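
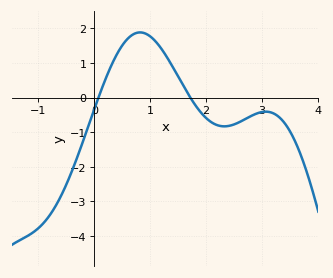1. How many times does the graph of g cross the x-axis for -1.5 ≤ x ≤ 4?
2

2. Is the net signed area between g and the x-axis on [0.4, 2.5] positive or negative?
positive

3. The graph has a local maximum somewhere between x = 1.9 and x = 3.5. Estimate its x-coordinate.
3.07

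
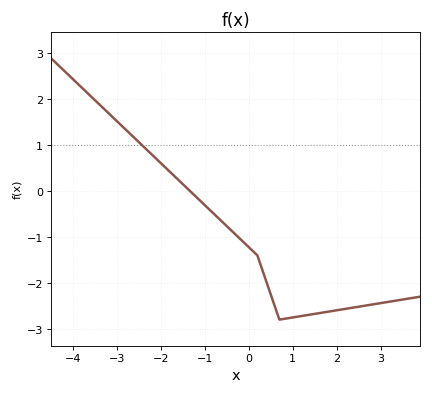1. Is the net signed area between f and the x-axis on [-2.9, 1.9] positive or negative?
negative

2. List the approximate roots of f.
-1.4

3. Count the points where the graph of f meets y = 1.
1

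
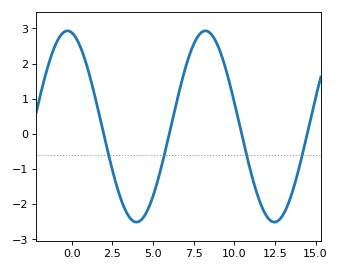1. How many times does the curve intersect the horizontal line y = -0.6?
4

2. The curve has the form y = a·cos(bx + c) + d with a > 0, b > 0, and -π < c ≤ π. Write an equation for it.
y = 2.72cos(0.74x + 0.2) + 0.21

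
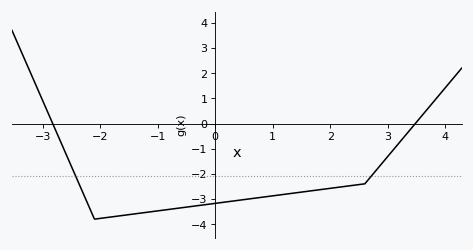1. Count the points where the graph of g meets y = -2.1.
2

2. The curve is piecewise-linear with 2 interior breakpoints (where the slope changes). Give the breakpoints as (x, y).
(-2.1, -3.8); (2.6, -2.4)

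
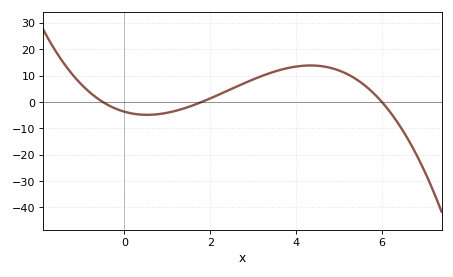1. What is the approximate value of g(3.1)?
9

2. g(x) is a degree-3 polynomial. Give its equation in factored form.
y = -0.68(x + 0.5)(x - 1.8)(x - 6)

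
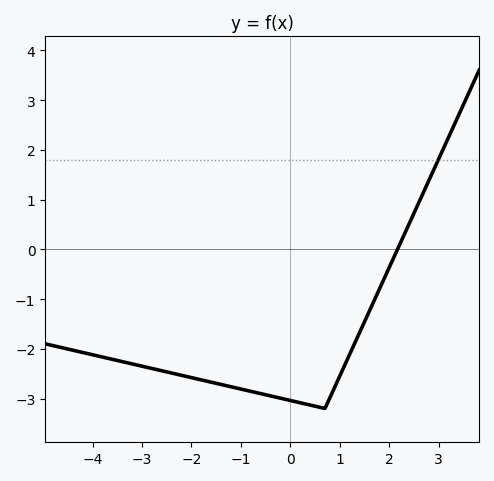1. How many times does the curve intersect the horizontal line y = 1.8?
1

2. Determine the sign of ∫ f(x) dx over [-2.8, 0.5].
negative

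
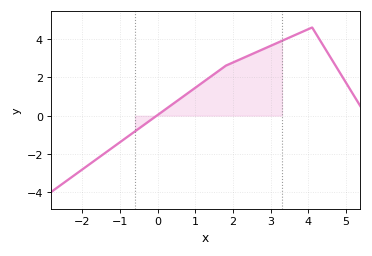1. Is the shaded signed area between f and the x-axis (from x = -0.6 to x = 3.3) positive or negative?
positive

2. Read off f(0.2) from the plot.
0.322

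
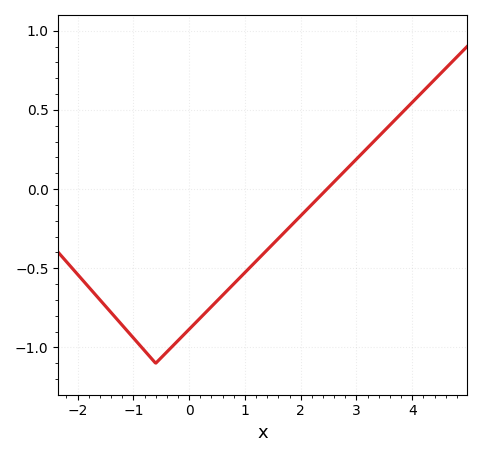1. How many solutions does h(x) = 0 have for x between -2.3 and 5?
1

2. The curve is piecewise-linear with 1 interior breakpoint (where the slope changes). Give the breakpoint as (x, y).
(-0.6, -1.1)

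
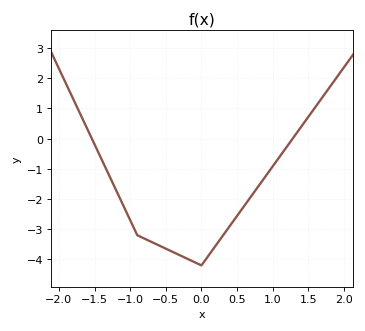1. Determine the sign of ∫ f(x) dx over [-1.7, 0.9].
negative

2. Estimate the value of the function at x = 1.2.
-0.26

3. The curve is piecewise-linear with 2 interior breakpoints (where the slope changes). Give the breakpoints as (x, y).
(-0.9, -3.2); (0, -4.2)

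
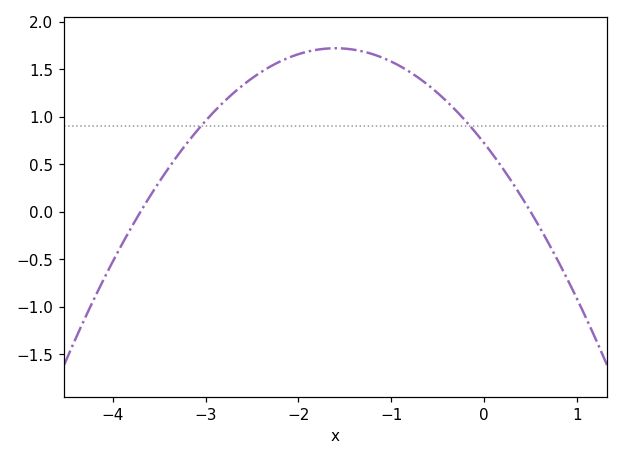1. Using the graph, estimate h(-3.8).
-0.15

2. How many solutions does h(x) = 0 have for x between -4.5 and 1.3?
2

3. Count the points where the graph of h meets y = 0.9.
2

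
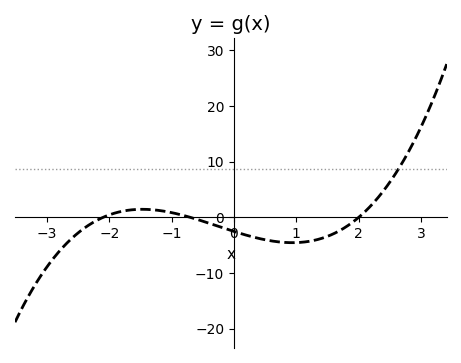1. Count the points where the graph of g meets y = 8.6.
1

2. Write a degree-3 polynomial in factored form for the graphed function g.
y = 0.86(x + 2.1)(x + 0.7)(x - 2)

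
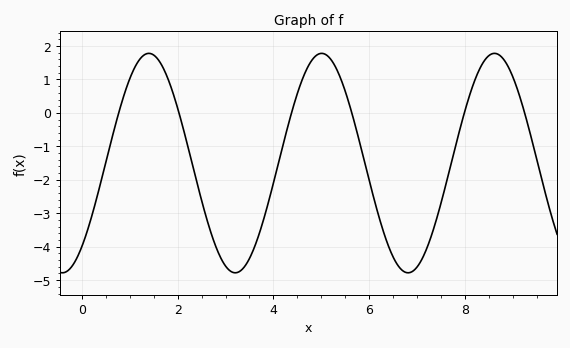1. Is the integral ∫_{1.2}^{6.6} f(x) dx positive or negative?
negative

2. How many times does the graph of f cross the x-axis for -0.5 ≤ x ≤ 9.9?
6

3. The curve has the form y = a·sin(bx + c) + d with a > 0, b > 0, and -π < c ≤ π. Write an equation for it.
y = 3.28sin(1.7x - 0.86) - 1.5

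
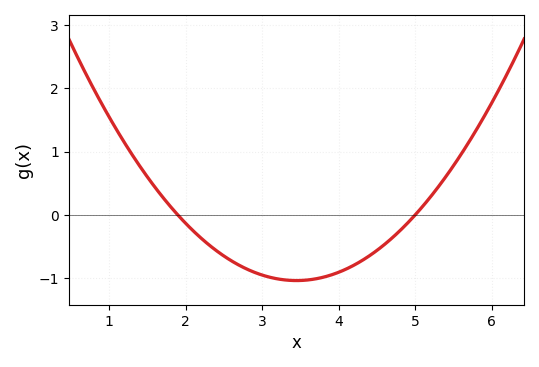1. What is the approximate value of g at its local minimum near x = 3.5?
-1.03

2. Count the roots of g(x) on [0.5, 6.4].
2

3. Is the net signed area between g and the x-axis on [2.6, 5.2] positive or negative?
negative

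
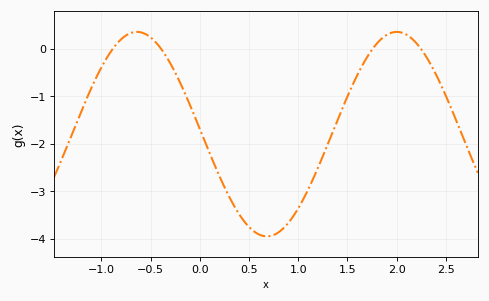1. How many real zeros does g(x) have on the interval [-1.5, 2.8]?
4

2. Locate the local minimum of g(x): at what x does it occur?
0.68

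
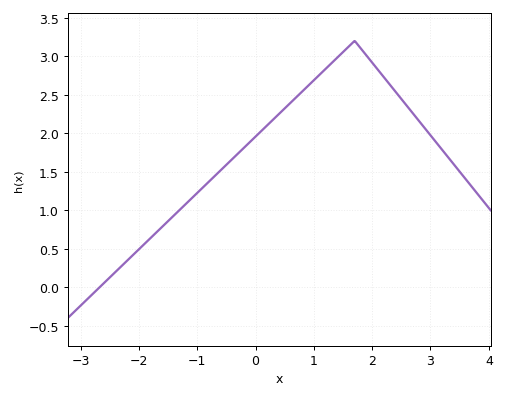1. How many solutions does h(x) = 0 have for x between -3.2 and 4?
1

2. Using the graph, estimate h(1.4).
3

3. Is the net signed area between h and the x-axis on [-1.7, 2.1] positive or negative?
positive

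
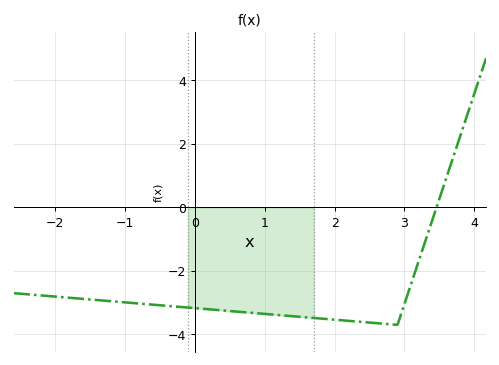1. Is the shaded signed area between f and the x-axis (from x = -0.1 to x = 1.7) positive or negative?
negative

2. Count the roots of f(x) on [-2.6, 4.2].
1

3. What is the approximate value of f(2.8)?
-3.6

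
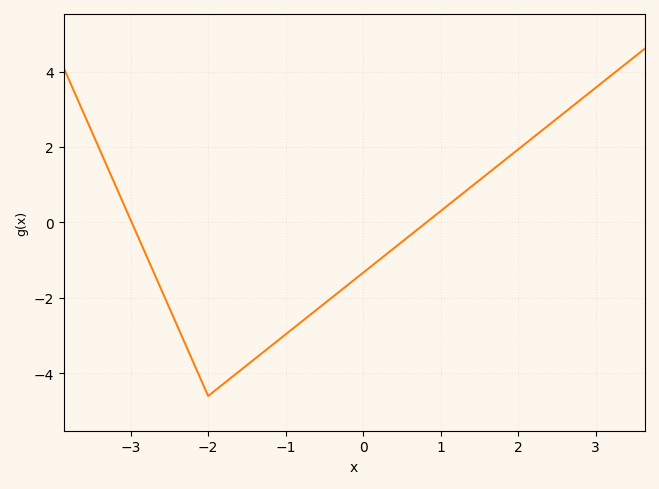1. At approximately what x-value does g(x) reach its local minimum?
-2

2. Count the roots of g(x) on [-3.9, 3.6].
2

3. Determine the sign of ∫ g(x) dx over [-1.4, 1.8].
negative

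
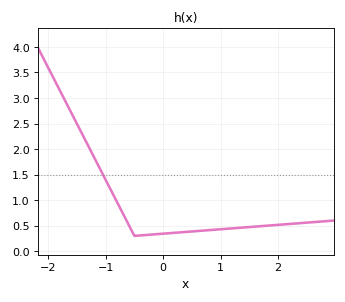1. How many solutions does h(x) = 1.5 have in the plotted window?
1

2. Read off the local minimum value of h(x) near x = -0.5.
0.3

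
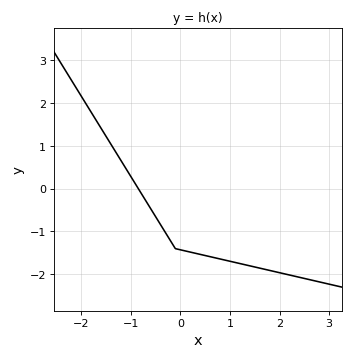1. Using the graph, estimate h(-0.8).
-0.087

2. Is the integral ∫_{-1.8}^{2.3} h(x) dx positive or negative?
negative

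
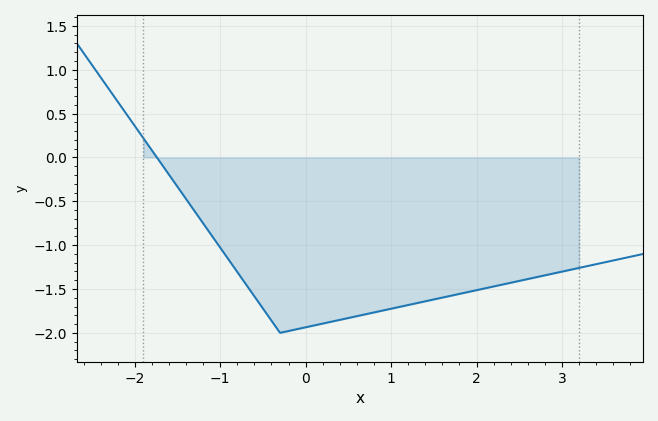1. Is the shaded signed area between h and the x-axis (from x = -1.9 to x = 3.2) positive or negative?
negative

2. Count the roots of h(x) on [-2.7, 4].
1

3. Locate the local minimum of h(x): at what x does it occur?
-0.3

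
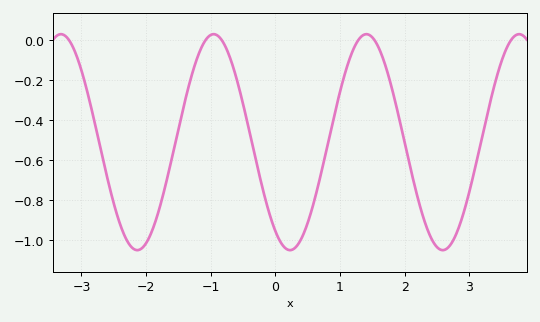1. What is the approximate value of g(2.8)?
-0.96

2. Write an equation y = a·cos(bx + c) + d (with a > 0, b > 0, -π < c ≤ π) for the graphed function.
y = 0.54cos(2.7x + 2.5) - 0.51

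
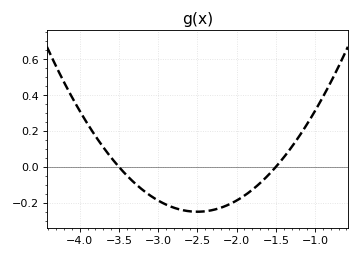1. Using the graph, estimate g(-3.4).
-0.04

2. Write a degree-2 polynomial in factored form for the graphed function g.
y = 0.25(x + 3.5)(x + 1.5)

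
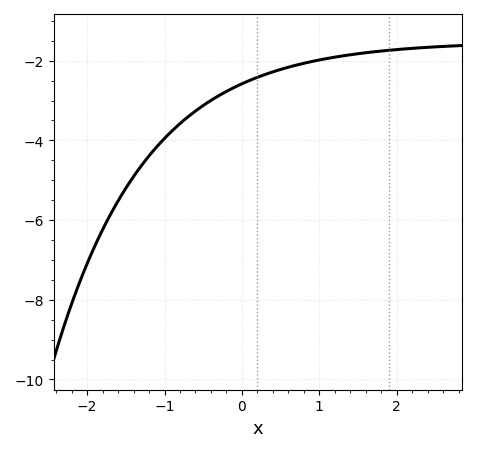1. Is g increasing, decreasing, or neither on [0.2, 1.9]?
increasing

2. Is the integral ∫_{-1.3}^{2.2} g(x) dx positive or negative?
negative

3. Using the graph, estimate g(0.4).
-2.28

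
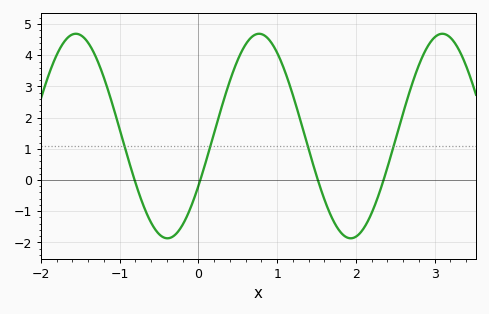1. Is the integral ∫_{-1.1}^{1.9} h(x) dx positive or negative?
positive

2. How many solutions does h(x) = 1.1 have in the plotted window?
4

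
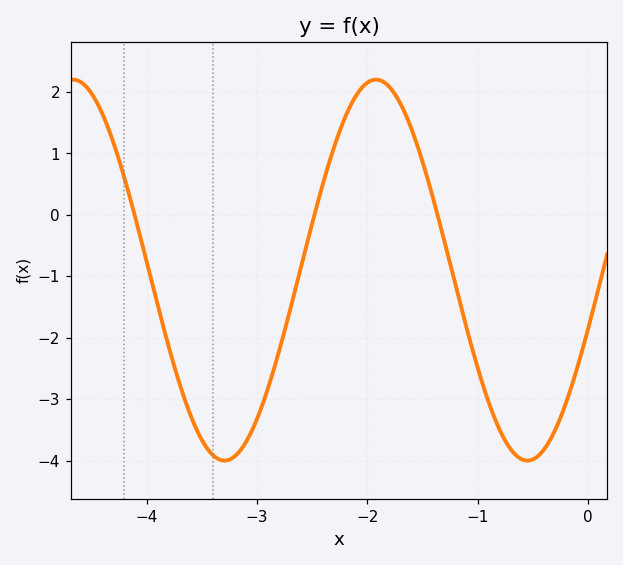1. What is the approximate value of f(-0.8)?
-3.5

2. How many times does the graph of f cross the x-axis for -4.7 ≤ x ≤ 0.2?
3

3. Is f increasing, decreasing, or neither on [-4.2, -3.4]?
decreasing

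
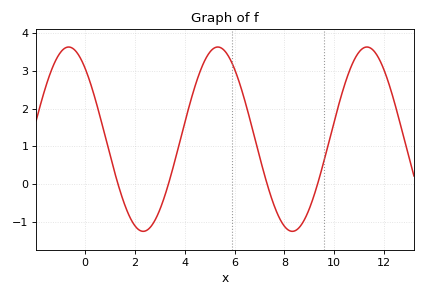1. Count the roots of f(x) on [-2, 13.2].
4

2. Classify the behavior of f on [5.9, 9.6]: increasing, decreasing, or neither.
neither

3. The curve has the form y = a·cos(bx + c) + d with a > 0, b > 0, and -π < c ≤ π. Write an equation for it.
y = 2.44cos(1.05x + 0.69) + 1.19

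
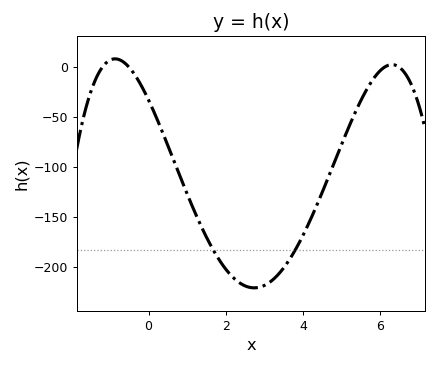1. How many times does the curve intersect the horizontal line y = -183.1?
2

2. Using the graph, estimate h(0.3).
-60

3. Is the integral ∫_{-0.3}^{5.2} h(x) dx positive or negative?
negative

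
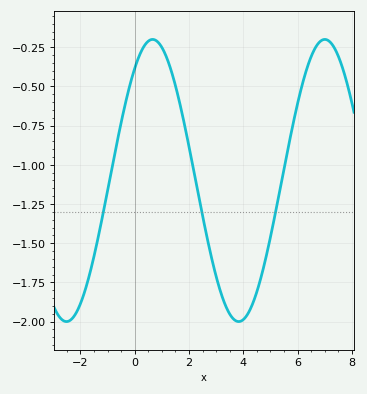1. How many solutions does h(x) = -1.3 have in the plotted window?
3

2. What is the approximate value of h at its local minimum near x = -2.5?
-2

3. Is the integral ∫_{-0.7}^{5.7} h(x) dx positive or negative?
negative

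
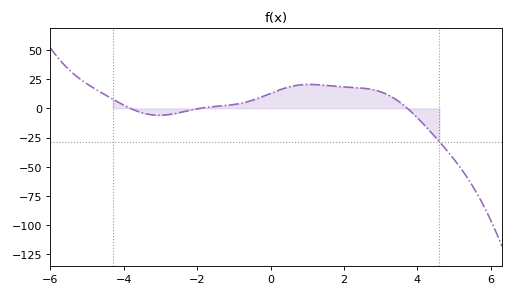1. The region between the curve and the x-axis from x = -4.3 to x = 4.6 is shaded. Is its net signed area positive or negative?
positive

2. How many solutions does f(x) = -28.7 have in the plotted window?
1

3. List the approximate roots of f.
-3.82, -1.92, 3.73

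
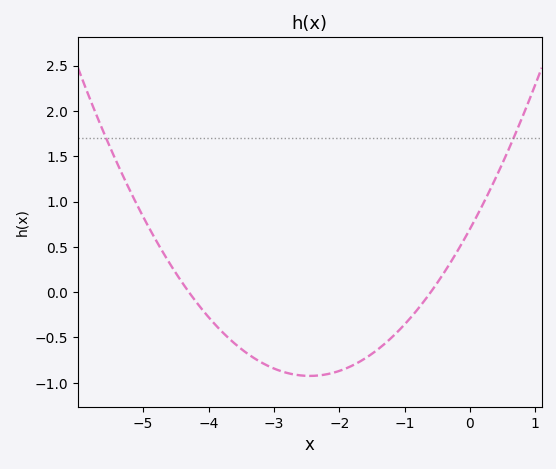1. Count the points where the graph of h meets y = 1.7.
2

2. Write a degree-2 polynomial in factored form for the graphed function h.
y = 0.27(x + 4.3)(x + 0.6)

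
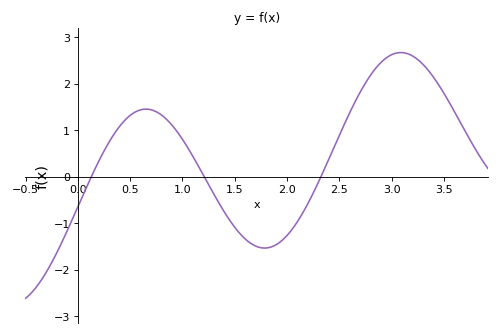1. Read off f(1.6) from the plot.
-1.34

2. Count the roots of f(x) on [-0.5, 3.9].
3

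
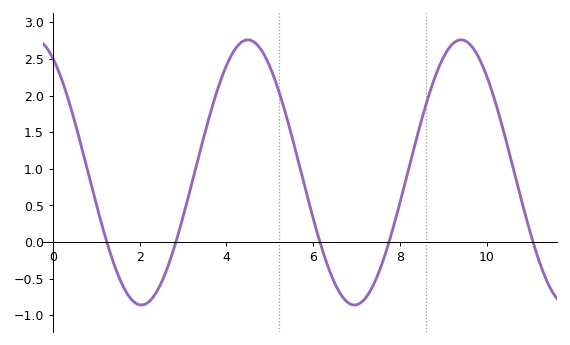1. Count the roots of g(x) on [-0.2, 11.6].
5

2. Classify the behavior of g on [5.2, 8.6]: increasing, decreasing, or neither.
neither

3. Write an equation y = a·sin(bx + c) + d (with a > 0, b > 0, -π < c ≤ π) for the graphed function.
y = 1.81sin(1.28x + 2.1) + 0.95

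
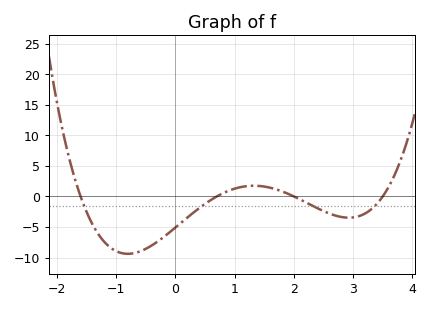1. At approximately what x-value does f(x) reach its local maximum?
1.32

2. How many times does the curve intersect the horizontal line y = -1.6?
4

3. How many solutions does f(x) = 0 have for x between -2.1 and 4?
4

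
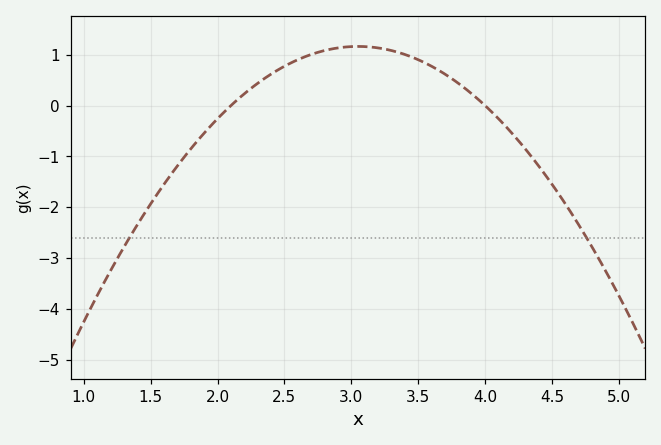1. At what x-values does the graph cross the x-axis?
2.1, 4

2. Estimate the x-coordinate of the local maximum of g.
3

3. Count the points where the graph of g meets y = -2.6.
2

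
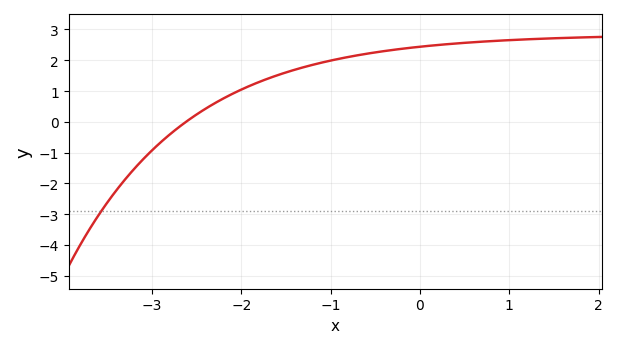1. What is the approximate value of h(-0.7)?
2.2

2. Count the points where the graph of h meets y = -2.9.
1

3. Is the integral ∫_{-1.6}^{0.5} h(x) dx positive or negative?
positive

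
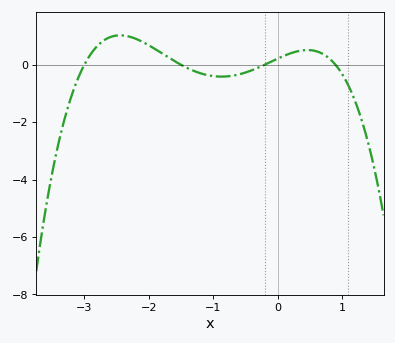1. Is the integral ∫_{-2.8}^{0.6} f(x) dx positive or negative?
positive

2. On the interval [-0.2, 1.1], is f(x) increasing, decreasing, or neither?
neither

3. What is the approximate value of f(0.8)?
0.227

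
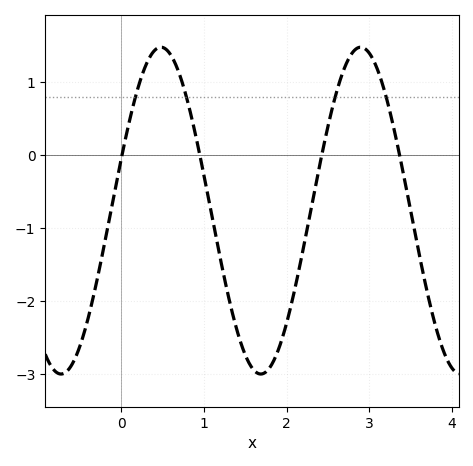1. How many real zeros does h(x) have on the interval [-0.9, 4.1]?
4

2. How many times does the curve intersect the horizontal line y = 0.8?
4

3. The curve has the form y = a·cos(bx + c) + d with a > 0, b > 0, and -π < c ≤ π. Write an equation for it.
y = 2.24cos(2.6x - 1.24) - 0.76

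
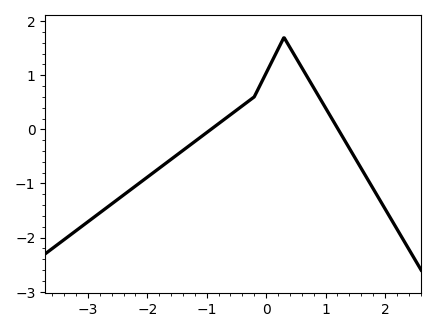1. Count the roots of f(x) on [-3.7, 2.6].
2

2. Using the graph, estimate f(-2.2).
-1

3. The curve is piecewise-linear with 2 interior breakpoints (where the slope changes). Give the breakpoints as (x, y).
(-0.2, 0.6); (0.3, 1.7)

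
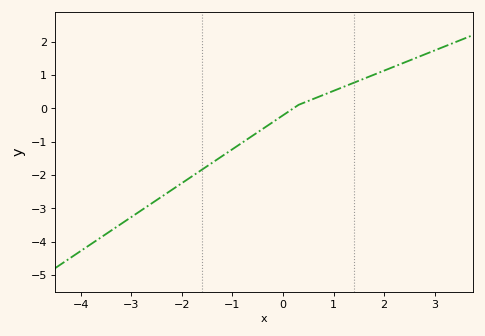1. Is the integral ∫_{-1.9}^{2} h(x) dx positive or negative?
negative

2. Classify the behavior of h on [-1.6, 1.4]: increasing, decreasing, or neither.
increasing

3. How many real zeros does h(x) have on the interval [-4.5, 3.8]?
1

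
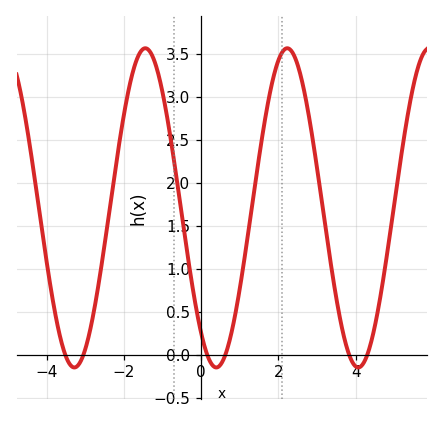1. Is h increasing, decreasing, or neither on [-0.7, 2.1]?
neither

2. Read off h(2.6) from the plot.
3.2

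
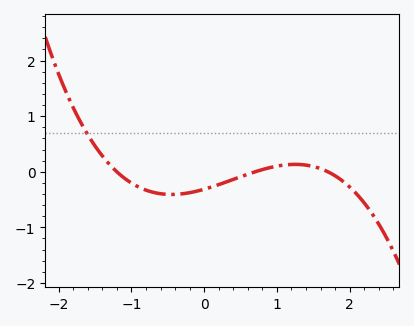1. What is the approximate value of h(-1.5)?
0.5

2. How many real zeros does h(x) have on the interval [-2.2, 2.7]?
3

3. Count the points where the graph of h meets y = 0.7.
1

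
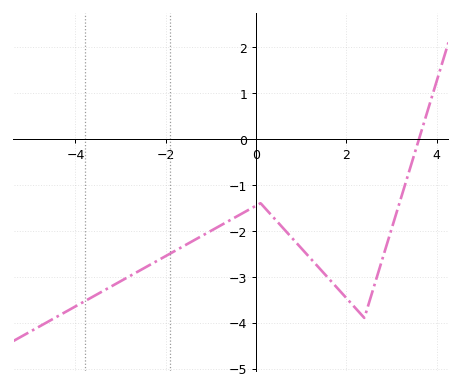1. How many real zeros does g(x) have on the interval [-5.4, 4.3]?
1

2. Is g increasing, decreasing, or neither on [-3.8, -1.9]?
increasing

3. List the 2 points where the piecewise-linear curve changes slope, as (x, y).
(0.1, -1.4); (2.4, -3.9)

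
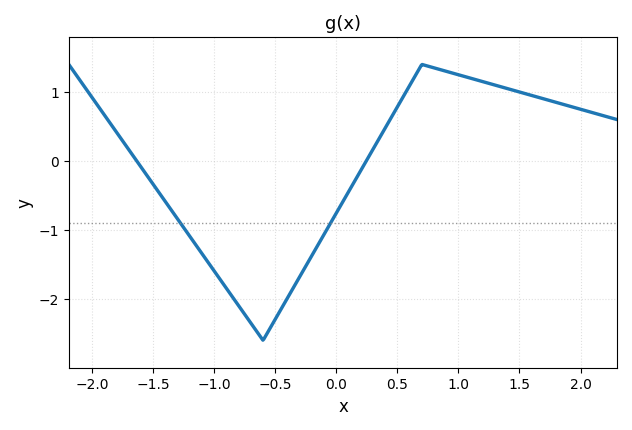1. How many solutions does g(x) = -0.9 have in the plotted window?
2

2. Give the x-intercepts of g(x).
-1.6, 0.2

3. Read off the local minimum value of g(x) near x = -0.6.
-2.6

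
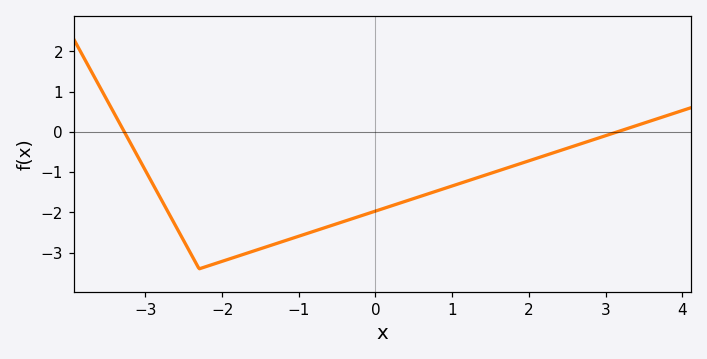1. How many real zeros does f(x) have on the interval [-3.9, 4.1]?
2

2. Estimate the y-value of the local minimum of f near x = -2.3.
-3.4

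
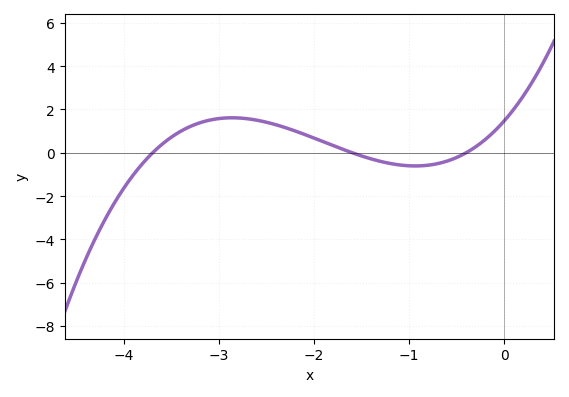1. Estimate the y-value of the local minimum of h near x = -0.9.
-0.6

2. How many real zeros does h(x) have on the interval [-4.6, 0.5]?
3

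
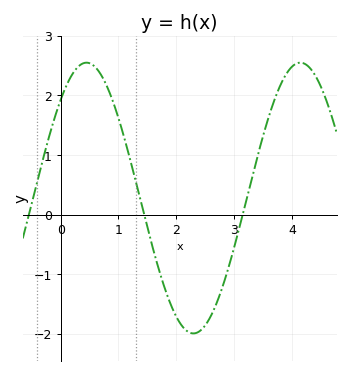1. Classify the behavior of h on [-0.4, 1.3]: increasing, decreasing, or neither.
neither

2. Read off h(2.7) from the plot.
-1.5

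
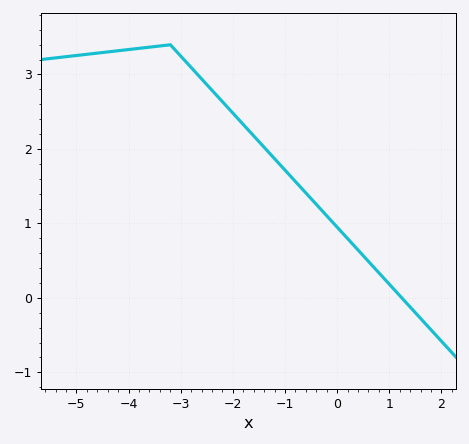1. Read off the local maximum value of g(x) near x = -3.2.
3.4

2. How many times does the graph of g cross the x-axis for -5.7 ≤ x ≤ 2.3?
1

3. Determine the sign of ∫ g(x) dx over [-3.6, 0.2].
positive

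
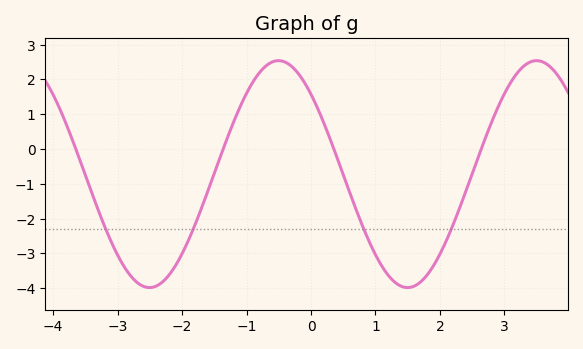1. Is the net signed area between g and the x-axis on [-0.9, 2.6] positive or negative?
negative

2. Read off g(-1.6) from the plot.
-1.2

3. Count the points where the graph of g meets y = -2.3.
4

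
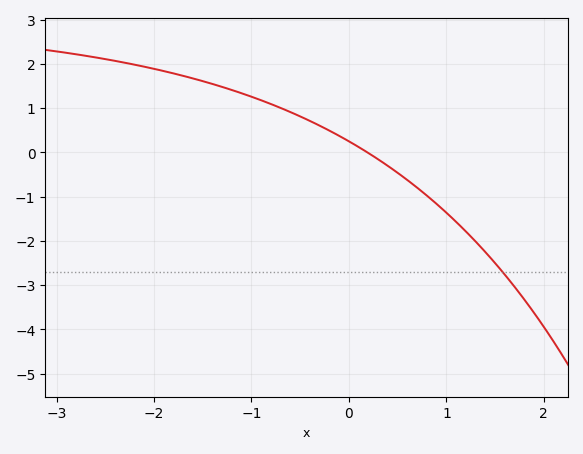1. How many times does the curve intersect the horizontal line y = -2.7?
1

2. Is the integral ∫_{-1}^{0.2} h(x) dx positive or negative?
positive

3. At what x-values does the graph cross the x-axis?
0.2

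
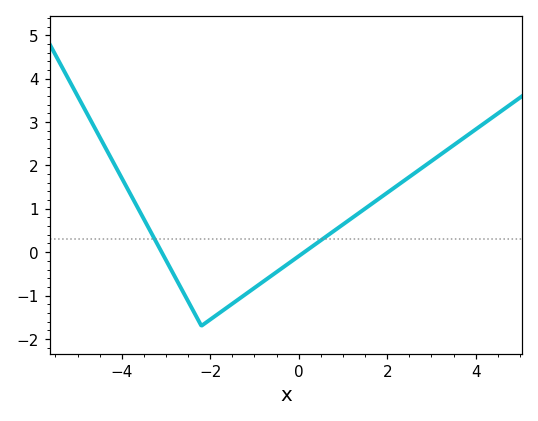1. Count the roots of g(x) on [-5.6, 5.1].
2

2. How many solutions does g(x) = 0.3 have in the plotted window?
2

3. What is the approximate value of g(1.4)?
0.9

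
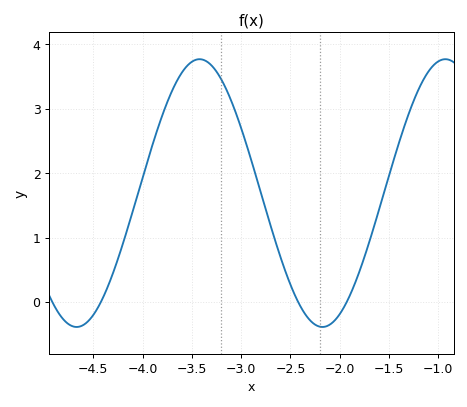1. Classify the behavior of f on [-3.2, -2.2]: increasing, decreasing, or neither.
decreasing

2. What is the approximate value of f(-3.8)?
2.9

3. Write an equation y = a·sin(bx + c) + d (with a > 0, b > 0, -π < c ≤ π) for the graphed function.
y = 2.08sin(2.5x - 2.4) + 1.69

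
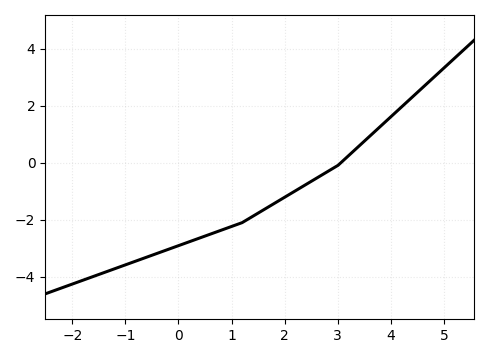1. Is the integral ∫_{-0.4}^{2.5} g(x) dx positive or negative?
negative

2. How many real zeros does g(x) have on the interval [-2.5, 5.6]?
1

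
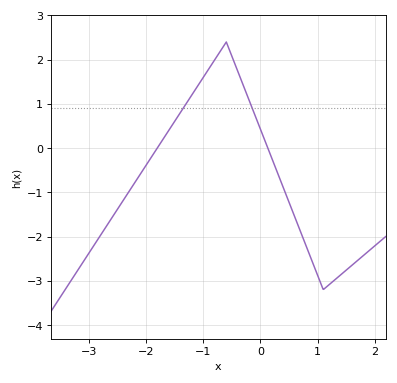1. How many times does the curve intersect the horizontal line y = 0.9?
2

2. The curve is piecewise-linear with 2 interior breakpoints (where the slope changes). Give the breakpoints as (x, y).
(-0.6, 2.4); (1.1, -3.2)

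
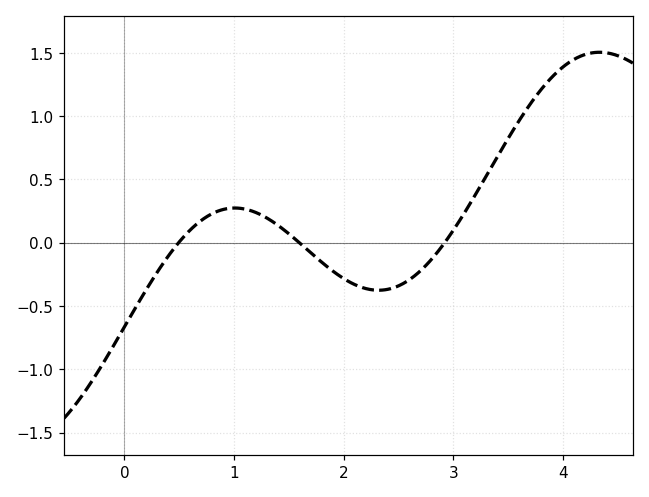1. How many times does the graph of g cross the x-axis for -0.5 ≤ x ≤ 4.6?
3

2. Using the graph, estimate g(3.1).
0.25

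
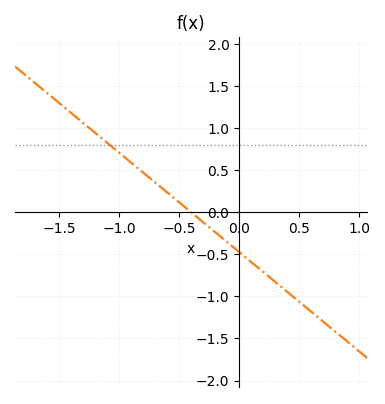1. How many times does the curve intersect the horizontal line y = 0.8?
1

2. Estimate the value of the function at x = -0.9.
0.59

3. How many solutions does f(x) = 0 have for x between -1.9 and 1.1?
1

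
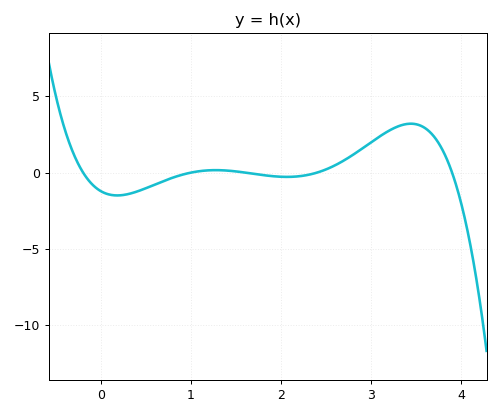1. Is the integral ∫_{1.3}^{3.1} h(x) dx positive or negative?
positive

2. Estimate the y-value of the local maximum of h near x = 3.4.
3.21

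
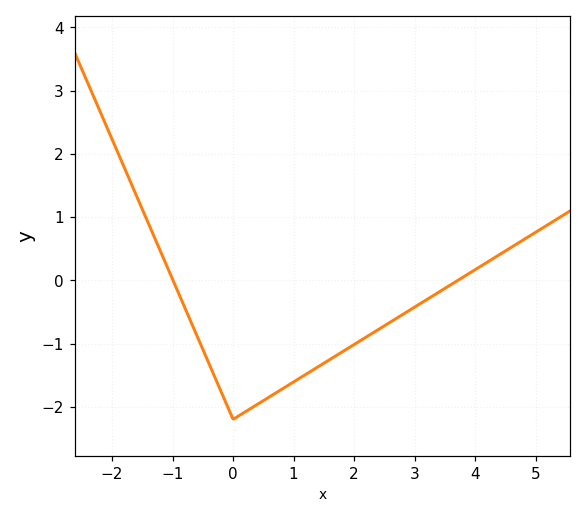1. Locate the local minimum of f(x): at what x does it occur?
-0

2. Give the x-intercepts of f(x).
-0.992, 3.71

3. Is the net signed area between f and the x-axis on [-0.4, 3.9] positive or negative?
negative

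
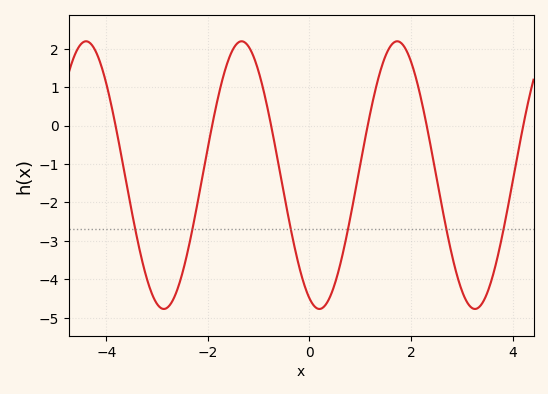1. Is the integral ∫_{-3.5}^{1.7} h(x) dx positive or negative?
negative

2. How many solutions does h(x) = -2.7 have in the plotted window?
6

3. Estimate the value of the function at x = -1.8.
0.737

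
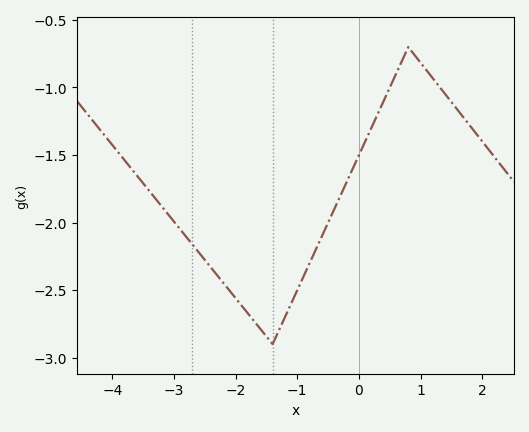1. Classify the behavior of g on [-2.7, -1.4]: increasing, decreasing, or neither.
decreasing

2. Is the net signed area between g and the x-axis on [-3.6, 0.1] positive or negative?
negative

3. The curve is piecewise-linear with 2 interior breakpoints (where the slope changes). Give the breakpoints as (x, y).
(-1.4, -2.9); (0.8, -0.7)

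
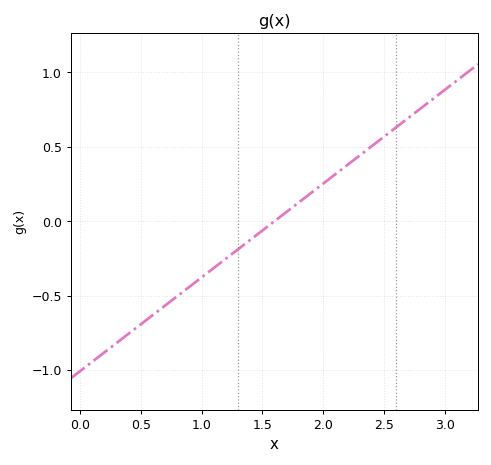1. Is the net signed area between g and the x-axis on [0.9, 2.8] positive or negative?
positive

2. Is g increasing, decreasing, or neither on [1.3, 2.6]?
increasing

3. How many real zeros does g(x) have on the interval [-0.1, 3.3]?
1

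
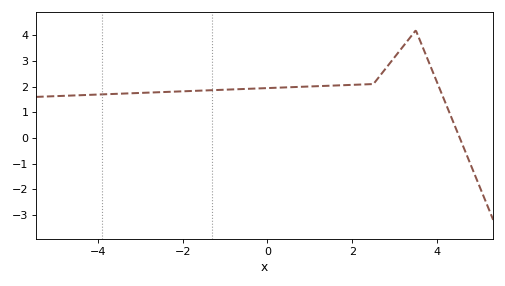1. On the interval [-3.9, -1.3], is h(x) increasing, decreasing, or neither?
increasing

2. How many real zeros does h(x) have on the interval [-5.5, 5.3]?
1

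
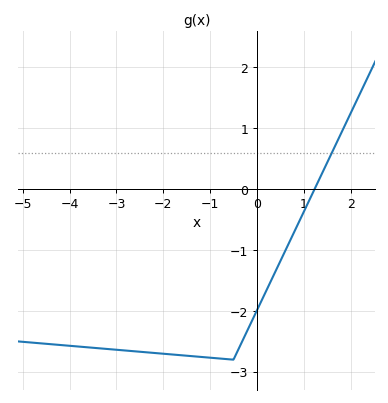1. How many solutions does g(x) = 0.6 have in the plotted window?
1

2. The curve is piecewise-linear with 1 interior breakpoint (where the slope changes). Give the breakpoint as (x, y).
(-0.5, -2.8)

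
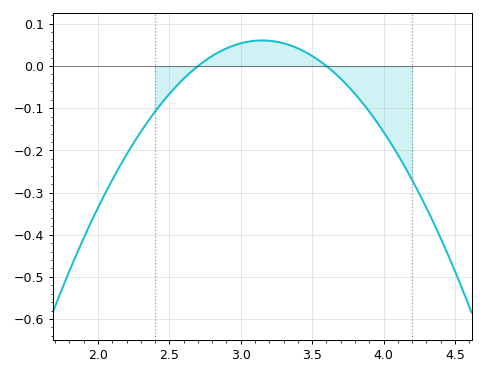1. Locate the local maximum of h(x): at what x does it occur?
3.15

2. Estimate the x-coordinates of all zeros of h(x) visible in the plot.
2.7, 3.6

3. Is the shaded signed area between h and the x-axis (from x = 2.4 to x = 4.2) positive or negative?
negative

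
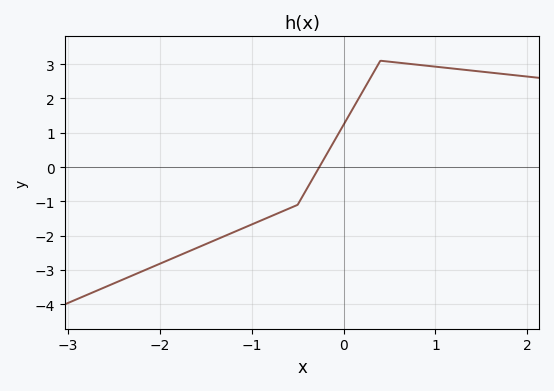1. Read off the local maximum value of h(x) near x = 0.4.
3.1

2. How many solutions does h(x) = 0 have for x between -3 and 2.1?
1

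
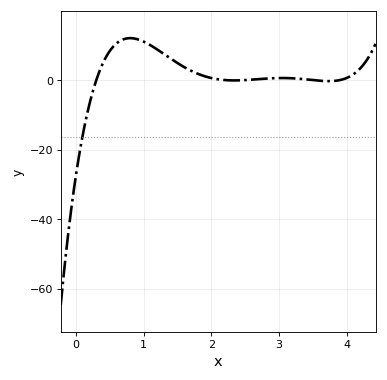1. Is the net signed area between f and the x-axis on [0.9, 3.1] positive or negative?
positive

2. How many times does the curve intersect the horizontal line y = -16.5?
1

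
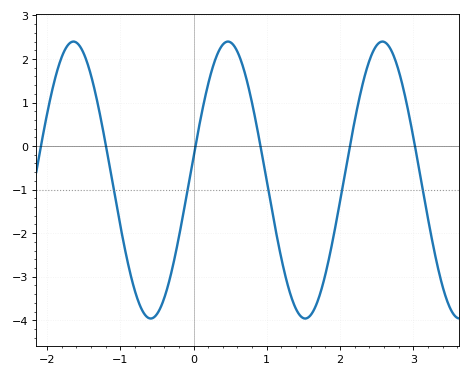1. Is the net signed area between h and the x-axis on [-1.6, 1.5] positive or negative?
negative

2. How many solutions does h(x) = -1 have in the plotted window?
5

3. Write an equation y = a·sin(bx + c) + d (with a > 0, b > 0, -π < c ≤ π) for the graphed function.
y = 3.18sin(3x + 0.17) - 0.78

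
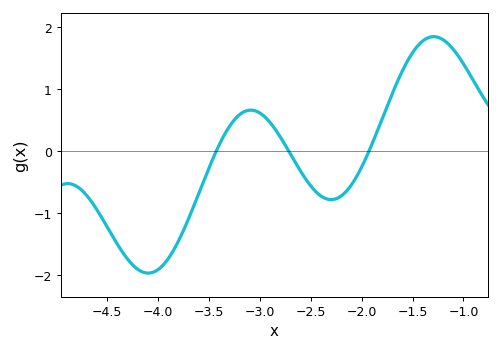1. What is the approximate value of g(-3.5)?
-0.283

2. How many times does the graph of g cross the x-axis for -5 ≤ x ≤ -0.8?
3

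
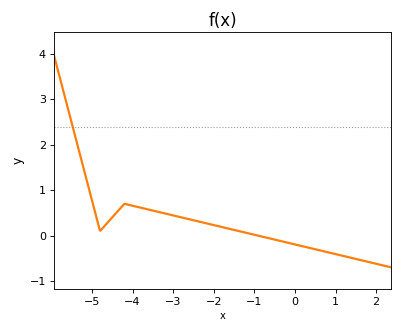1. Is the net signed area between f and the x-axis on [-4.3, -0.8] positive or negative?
positive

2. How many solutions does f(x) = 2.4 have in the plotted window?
1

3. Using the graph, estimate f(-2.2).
0.3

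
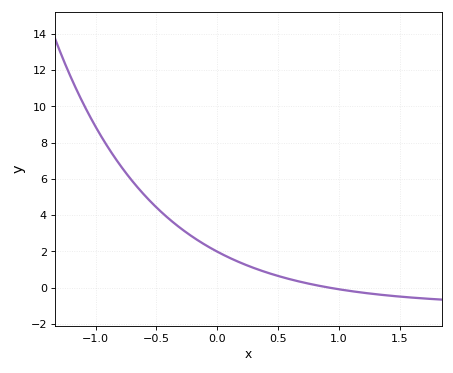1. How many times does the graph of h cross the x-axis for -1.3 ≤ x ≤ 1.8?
1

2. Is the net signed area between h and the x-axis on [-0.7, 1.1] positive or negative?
positive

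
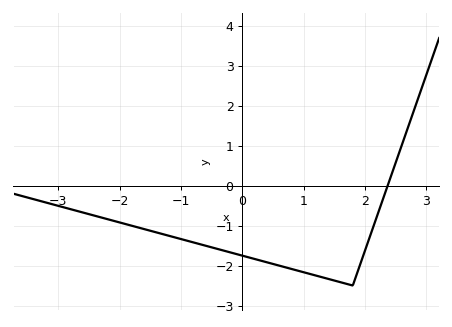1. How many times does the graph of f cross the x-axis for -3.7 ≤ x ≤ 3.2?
1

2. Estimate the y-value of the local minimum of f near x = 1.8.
-2.5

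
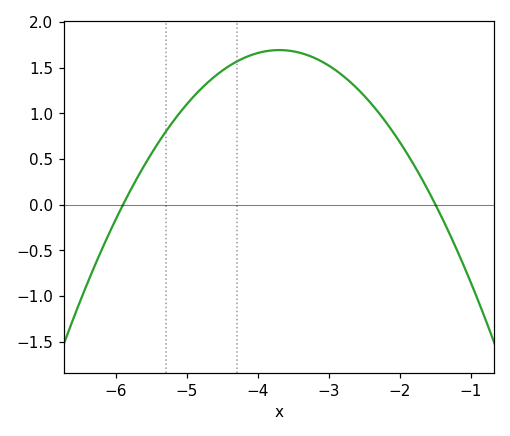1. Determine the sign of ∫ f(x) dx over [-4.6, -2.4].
positive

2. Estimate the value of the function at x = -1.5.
0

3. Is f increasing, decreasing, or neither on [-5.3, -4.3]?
increasing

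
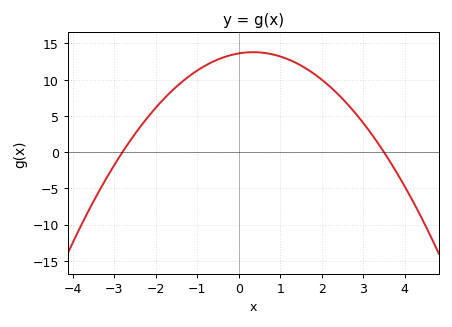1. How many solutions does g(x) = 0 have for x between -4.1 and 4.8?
2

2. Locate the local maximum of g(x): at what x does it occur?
0.4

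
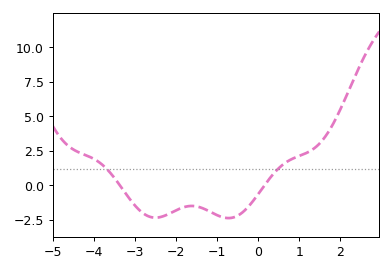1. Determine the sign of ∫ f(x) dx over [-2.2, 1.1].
negative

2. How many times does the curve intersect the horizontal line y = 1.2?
2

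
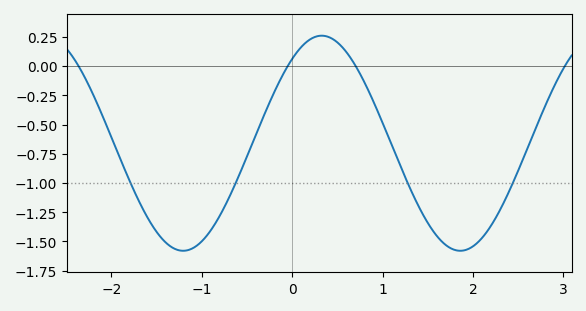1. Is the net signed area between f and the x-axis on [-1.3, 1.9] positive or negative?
negative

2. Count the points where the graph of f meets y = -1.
4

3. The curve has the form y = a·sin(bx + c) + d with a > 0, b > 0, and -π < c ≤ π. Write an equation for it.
y = 0.92sin(2.05x + 0.9) - 0.66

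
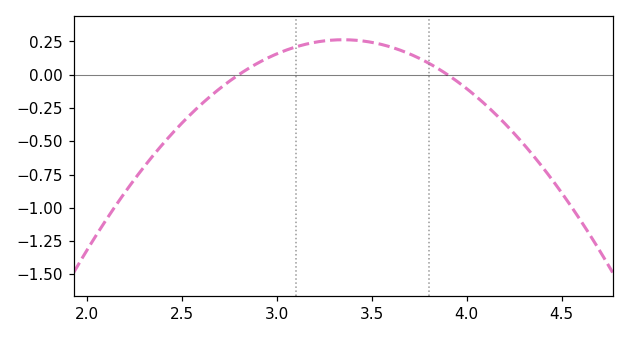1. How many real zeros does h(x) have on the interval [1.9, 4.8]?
2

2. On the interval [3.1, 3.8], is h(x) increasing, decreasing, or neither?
neither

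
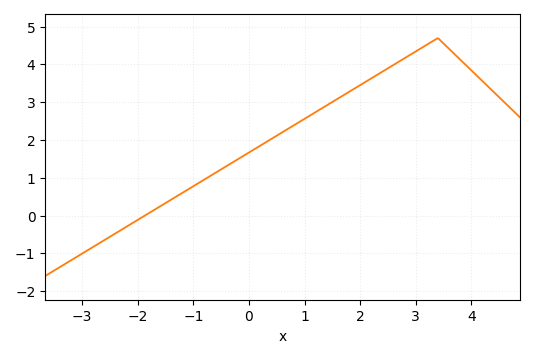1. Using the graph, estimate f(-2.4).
-0.471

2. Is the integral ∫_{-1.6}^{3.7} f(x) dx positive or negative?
positive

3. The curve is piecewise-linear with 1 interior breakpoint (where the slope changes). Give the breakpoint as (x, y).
(3.4, 4.7)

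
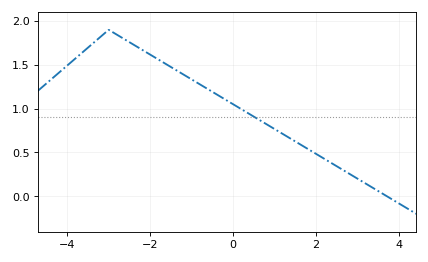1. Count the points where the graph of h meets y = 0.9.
1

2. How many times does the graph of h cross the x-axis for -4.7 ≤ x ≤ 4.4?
1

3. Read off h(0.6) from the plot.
0.9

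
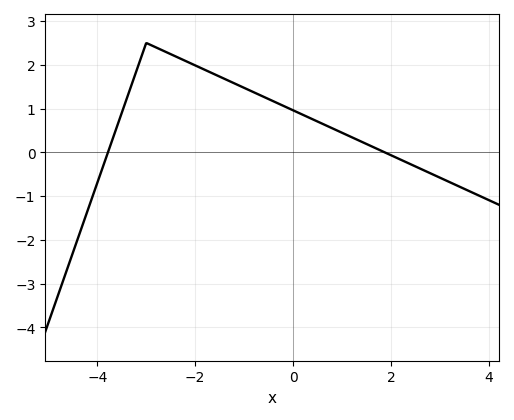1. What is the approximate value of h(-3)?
2.5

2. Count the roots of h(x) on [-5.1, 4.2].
2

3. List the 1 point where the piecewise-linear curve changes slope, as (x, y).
(-3, 2.5)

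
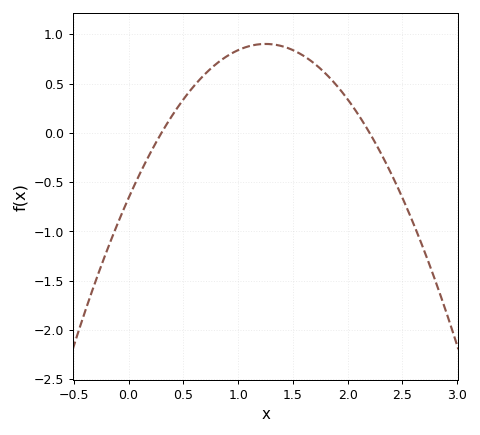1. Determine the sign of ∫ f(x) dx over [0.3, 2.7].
positive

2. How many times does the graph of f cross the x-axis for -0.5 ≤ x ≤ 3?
2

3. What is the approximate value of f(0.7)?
0.6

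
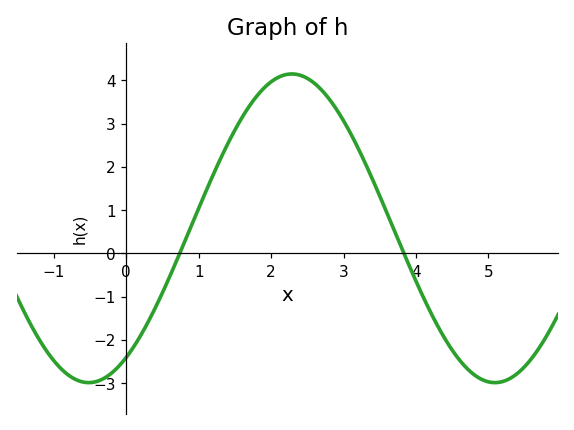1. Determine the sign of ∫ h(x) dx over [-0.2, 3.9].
positive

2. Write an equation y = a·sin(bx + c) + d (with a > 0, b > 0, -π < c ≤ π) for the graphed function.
y = 3.57sin(1.1x - 0.99) + 0.58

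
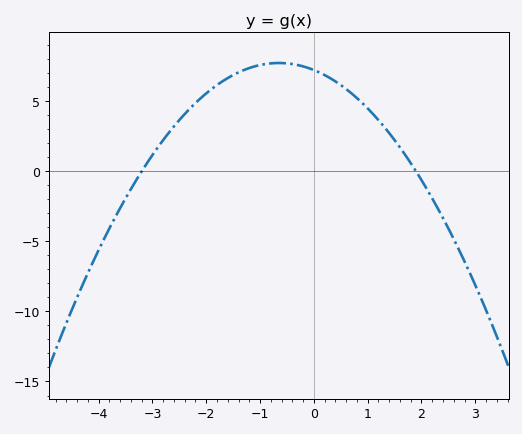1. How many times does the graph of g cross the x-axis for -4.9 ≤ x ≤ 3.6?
2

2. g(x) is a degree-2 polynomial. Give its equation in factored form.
y = -1.19(x + 3.2)(x - 1.9)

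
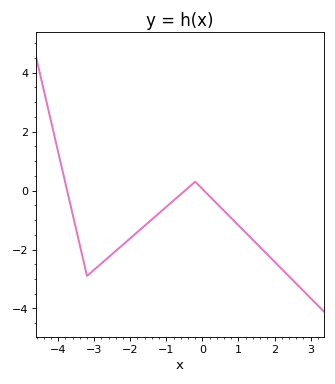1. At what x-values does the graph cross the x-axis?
-3.8, -0.4, 0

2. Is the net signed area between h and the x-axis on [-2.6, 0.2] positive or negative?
negative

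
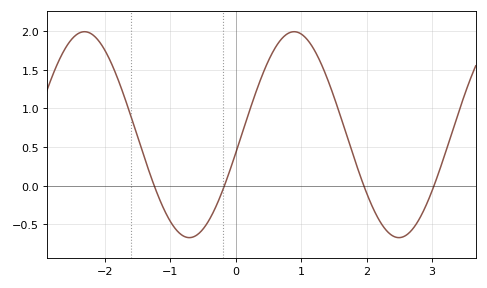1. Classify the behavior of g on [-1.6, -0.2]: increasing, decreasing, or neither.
neither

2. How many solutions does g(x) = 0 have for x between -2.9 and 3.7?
4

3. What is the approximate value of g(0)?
0.423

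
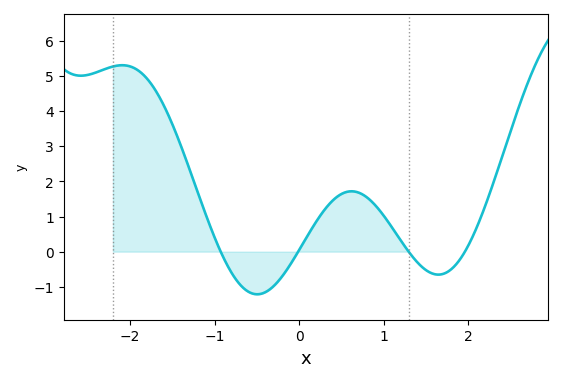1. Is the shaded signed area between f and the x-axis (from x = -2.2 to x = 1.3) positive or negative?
positive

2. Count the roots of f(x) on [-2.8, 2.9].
4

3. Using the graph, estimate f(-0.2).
-0.7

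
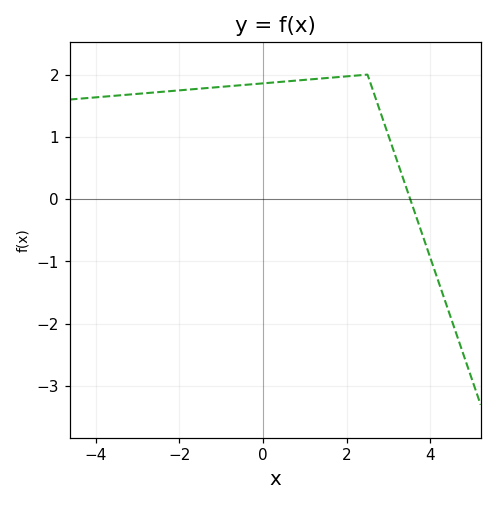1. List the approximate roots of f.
3.6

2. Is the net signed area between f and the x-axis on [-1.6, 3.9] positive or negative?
positive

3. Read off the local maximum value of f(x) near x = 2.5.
2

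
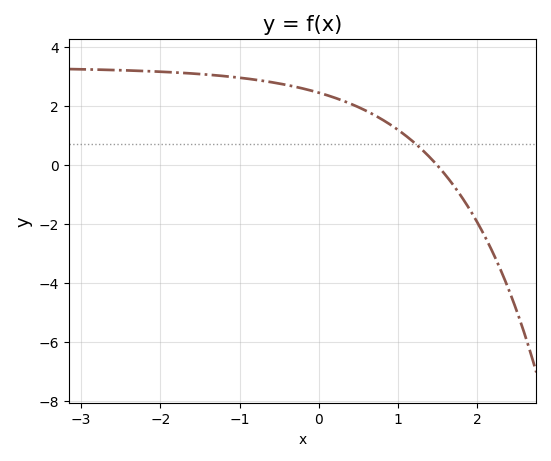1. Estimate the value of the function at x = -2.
3.2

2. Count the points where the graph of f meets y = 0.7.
1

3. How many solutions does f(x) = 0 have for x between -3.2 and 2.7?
1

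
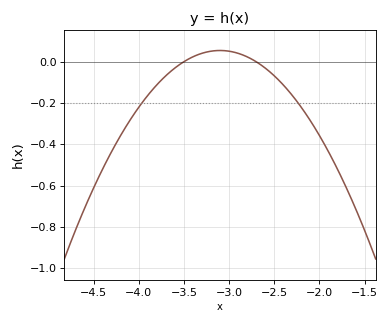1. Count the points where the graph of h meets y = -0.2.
2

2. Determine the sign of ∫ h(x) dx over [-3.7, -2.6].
positive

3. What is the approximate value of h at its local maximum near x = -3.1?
0.054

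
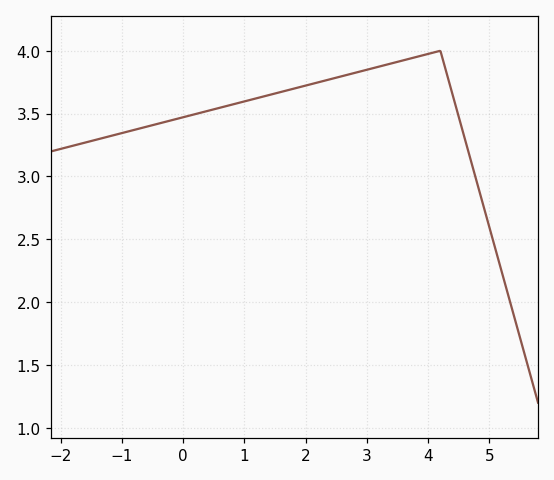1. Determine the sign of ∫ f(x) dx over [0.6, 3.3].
positive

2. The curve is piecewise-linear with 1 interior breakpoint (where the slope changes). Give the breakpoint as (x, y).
(4.2, 4)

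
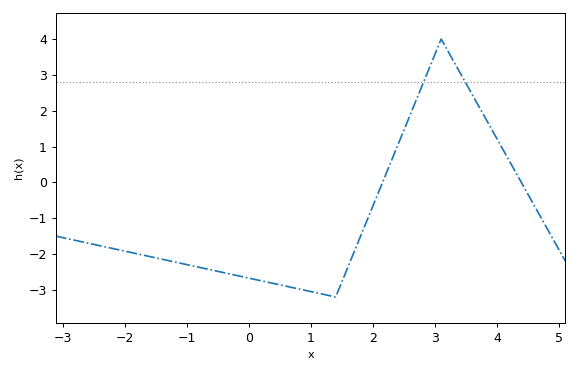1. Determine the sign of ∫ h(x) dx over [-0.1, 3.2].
negative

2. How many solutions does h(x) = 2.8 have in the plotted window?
2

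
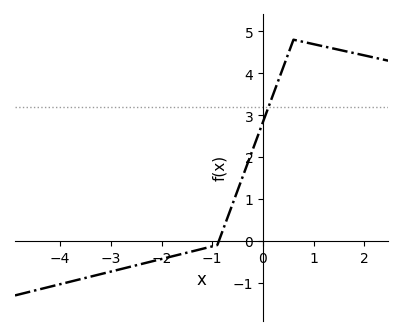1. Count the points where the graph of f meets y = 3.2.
1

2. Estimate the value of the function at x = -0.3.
1.9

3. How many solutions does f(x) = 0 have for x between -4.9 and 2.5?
1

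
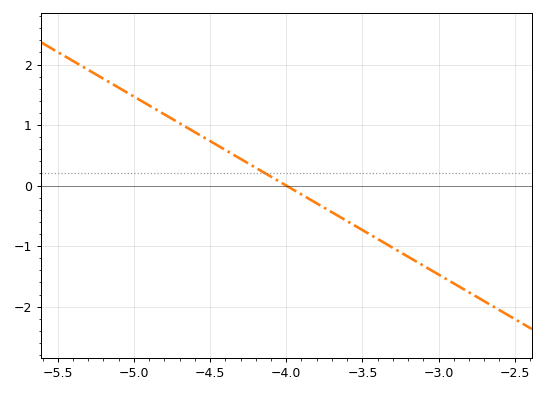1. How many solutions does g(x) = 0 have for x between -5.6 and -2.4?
1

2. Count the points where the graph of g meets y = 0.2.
1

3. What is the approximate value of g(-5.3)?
1.9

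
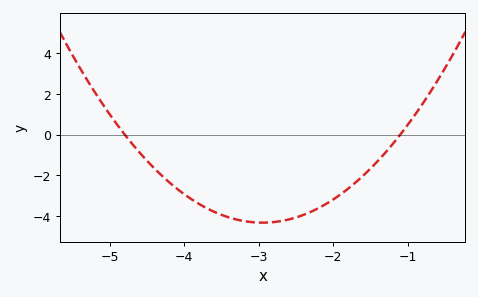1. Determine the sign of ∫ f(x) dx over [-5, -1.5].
negative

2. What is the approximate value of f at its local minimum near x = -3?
-4.4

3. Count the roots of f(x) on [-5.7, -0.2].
2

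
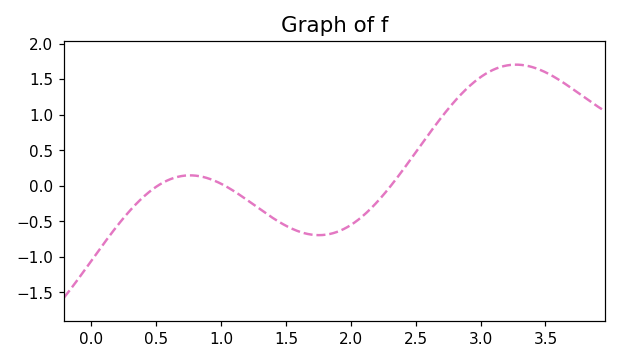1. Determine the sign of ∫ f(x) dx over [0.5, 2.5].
negative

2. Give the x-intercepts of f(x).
0.5, 1, 2.3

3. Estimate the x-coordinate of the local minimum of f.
1.8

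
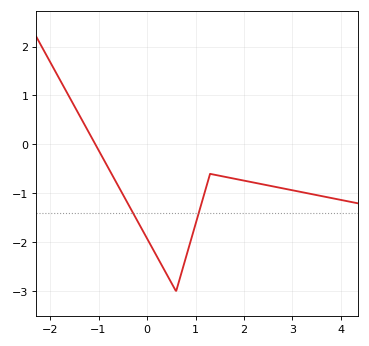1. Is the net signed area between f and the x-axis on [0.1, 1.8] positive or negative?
negative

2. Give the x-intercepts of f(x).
-1.1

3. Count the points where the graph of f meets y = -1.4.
2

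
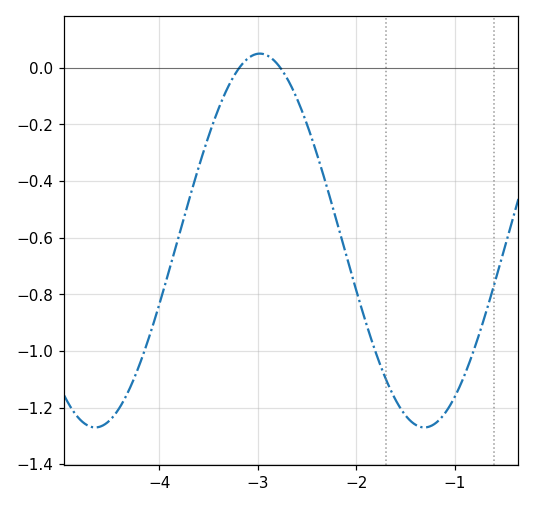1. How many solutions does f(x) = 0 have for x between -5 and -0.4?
2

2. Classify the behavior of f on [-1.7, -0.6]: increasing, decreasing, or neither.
neither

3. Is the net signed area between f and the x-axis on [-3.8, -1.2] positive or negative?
negative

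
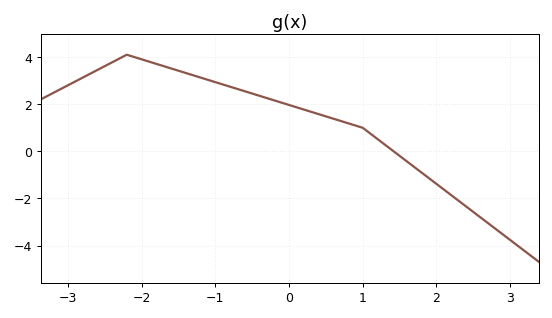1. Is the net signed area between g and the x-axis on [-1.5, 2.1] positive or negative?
positive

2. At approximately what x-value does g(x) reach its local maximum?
-2.2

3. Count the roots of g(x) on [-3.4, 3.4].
1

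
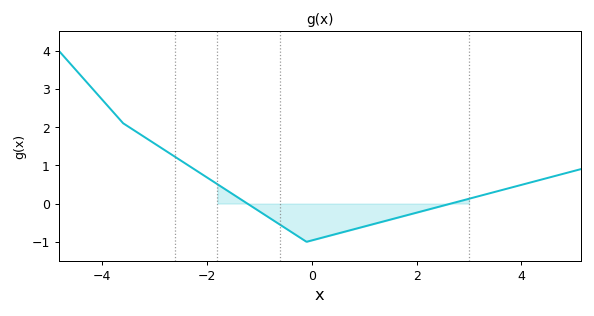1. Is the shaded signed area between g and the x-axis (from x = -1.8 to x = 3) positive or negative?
negative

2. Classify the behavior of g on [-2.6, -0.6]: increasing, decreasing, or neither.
decreasing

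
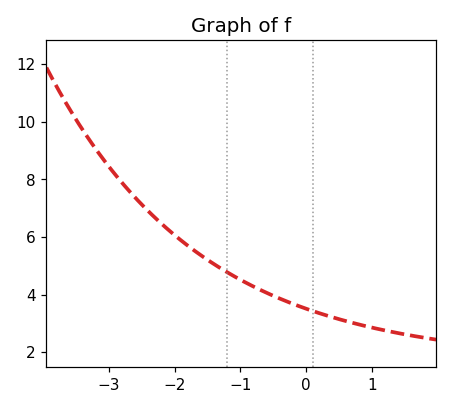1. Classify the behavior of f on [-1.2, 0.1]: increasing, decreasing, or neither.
decreasing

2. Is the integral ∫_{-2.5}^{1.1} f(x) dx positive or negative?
positive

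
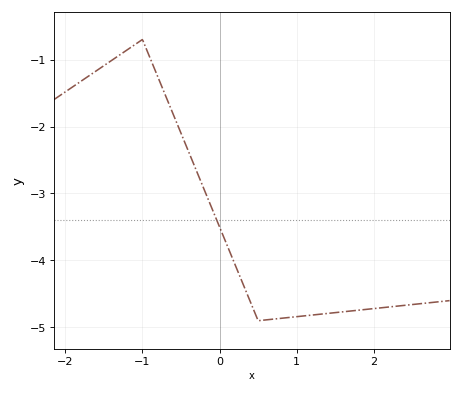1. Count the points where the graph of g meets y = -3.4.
1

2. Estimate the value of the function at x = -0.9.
-0.98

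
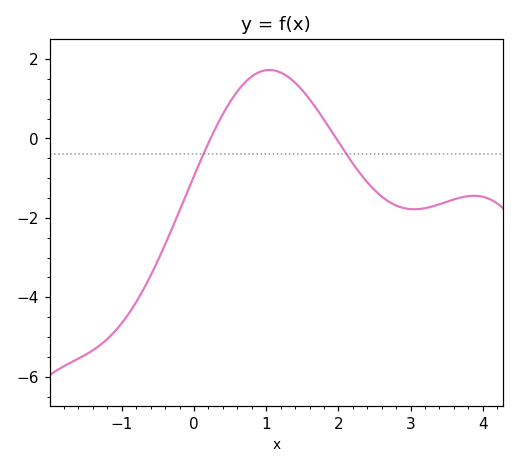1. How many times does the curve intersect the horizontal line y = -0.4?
2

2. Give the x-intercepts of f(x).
0.2, 2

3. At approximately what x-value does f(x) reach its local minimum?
3.1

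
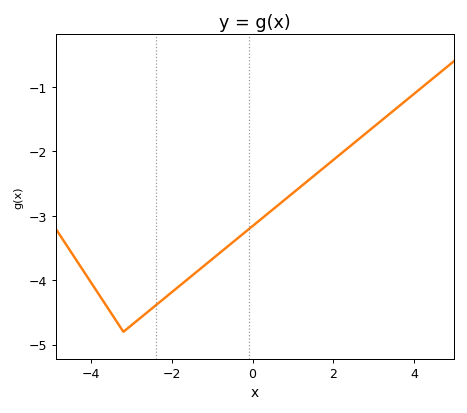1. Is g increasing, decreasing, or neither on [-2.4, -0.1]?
increasing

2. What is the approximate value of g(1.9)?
-2.2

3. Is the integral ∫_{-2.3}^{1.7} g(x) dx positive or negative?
negative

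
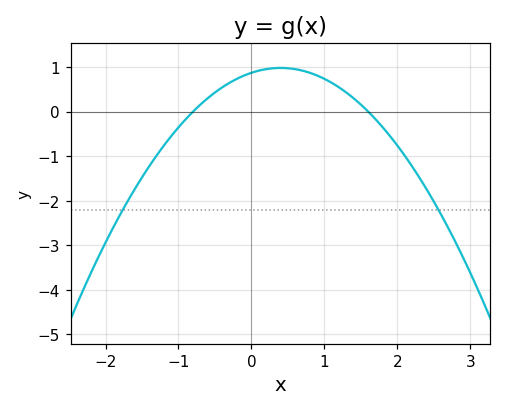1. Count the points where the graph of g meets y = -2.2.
2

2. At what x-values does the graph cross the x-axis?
-0.8, 1.6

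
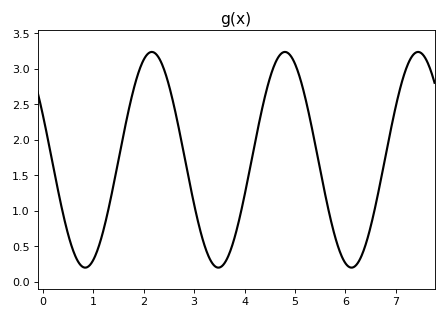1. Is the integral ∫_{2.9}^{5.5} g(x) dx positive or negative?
positive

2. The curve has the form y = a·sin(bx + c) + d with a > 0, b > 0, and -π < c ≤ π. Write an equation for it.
y = 1.52sin(2.38x + 2.71) + 1.72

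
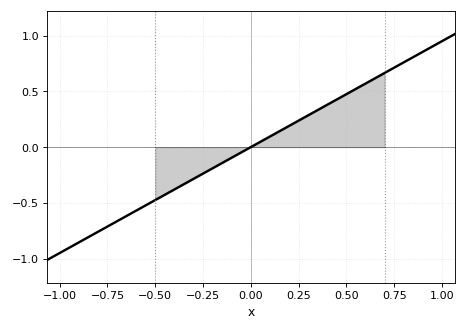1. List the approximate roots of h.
0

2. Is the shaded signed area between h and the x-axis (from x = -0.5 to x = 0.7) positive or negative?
positive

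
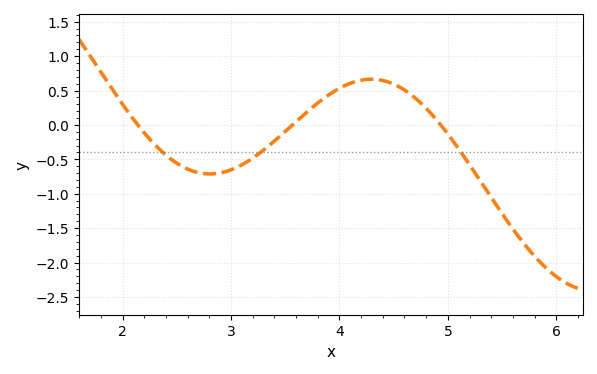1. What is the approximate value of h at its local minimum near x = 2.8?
-0.712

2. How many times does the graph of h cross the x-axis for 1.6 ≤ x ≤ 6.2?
3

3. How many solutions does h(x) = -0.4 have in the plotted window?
3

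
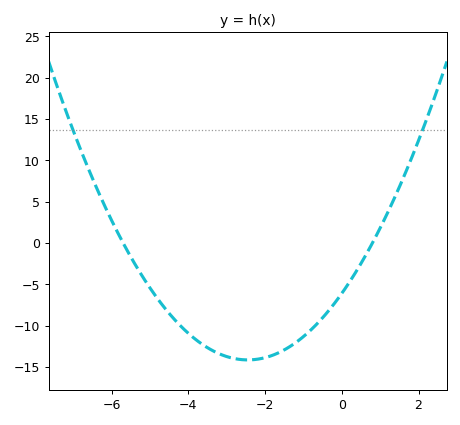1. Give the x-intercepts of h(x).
-5.7, 0.8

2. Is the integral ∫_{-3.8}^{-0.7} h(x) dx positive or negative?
negative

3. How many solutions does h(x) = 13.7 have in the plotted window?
2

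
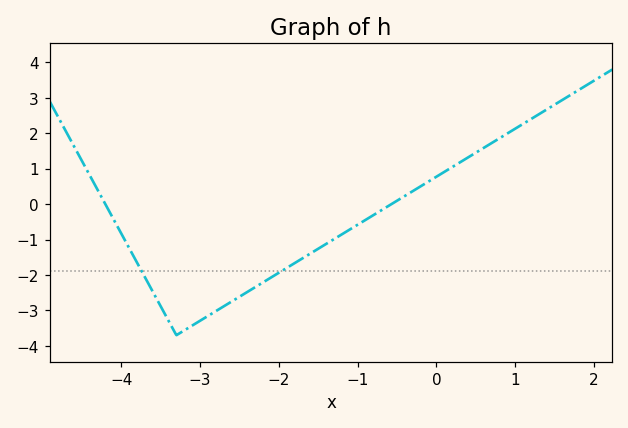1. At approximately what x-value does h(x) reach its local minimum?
-3.3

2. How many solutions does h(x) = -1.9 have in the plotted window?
2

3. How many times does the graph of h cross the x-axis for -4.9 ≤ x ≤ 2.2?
2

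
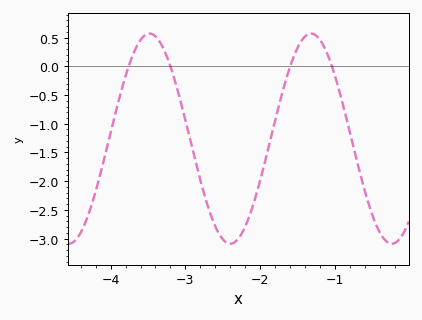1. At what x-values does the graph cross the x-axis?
-3.76, -3.2, -1.6, -1.04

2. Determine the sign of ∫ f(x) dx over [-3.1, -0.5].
negative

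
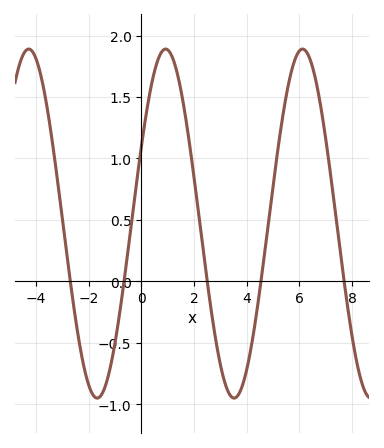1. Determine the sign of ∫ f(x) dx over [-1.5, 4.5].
positive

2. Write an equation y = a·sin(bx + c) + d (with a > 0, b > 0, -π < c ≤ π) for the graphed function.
y = 1.42sin(1.2x + 0.45) + 0.47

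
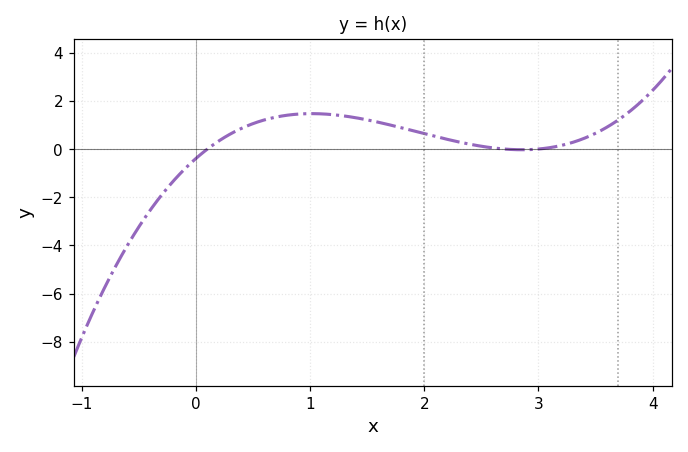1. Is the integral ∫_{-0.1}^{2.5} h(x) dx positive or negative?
positive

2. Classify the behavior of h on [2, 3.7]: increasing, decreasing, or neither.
neither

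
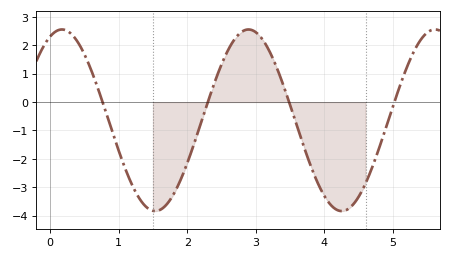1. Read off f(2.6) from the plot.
1.9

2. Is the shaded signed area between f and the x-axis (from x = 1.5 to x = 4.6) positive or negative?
negative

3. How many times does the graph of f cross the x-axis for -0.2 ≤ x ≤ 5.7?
4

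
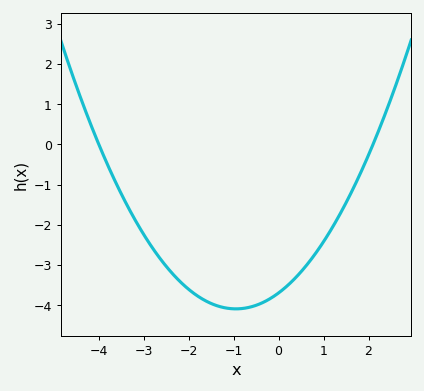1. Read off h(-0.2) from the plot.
-3.8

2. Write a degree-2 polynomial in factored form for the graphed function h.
y = 0.44(x + 4)(x - 2.1)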